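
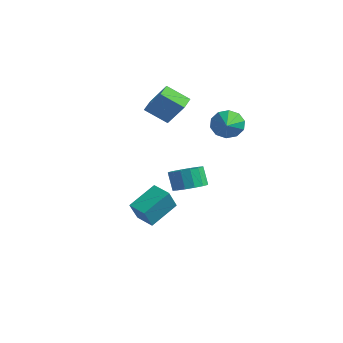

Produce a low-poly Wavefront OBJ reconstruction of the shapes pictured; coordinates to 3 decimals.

v -2.132 -0.4 -4.562
v -1.946 -1.233 -3.08
v -1.962 1.512 -3.508
v -1.776 0.679 -2.026
v -0.844 -0.419 -4.734
v -0.658 -1.252 -3.252
v -0.674 1.493 -3.68
v -0.488 0.66 -2.198
v 0.75 4.385 2.797
v 1.417 4.504 1.968
v 2.03 2.955 3.623
v 1.595 4.934 2.438
v 1.45 5.155 3.044
v 1.038 5.082 3.556
v 0.515 4.742 3.777
v 0.083 4.266 3.625
v -0.095 3.836 3.155
v 0.049 3.615 2.549
v 0.462 3.688 2.037
v 0.984 4.027 1.816
v 3.634 -1.71 0.848
v 4.583 -1.655 1.317
v 3.995 -1.455 2.482
v 3.046 -1.51 2.012
v 4.467 -1.139 1.17
v 3.879 -0.939 2.335
v 4.128 -0.776 0.937
v 3.54 -0.576 2.101
v 3.657 -0.664 0.679
v 3.068 -0.464 1.844
v 3.179 -0.831 0.467
v 2.591 -0.631 1.632
v 2.824 -1.235 0.357
v 2.236 -1.035 1.521
v 2.685 -1.765 0.378
v 2.097 -1.565 1.543
v 2.801 -2.281 0.525
v 2.213 -2.081 1.69
v 3.14 -2.644 0.759
v 2.552 -2.444 1.923
v 3.612 -2.756 1.016
v 3.023 -2.556 2.181
v 4.089 -2.589 1.228
v 3.501 -2.389 2.393
v 4.444 -2.185 1.339
v 3.856 -1.985 2.503
v -4.967 2.937 2.544
v -3.723 3.15 4.26
v -5.443 3.927 2.766
v -4.198 4.14 4.481
v -3.722 3.76 1.539
v -2.477 3.973 3.254
v -4.197 4.75 1.76
v -2.953 4.963 3.476
f 2 4 1
f 5 2 1
f 1 4 3
f 3 5 1
f 2 8 4
f 6 2 5
f 6 8 2
f 4 8 3
f 7 5 3
f 3 8 7
f 7 6 5
f 8 6 7
f 10 9 12
f 10 12 11
f 12 9 13
f 12 13 11
f 13 9 14
f 13 14 11
f 14 9 15
f 14 15 11
f 15 9 16
f 15 16 11
f 16 9 17
f 16 17 11
f 17 9 18
f 17 18 11
f 18 9 19
f 18 19 11
f 19 9 20
f 19 20 11
f 20 9 10
f 20 10 11
f 22 21 25
f 22 25 23
f 23 25 26
f 23 26 24
f 25 21 27
f 25 27 26
f 26 27 28
f 26 28 24
f 27 21 29
f 27 29 28
f 28 29 30
f 28 30 24
f 29 21 31
f 29 31 30
f 30 31 32
f 30 32 24
f 31 21 33
f 31 33 32
f 32 33 34
f 32 34 24
f 33 21 35
f 33 35 34
f 34 35 36
f 34 36 24
f 35 21 37
f 35 37 36
f 36 37 38
f 36 38 24
f 37 21 39
f 37 39 38
f 38 39 40
f 38 40 24
f 39 21 41
f 39 41 40
f 40 41 42
f 40 42 24
f 41 21 43
f 41 43 42
f 42 43 44
f 42 44 24
f 43 21 45
f 43 45 44
f 44 45 46
f 44 46 24
f 45 21 22
f 45 22 46
f 46 22 23
f 46 23 24
f 48 50 47
f 51 48 47
f 47 50 49
f 49 51 47
f 48 54 50
f 52 48 51
f 52 54 48
f 50 54 49
f 53 51 49
f 49 54 53
f 53 52 51
f 54 52 53



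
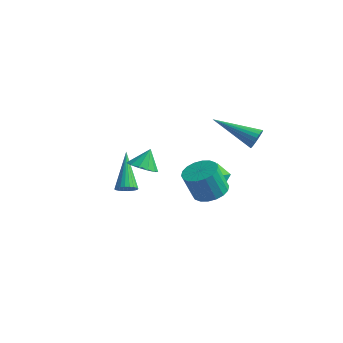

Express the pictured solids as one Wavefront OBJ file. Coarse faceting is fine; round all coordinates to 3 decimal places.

v 1.389 4.63 -2.072
v 1.796 4.303 -2.745
v 1.124 3.357 -1.615
v 1.531 3.03 -2.288
v 1.968 3.441 -1.684
v 2.132 4.228 -1.966
v 0.788 3.432 -2.394
v 0.952 4.219 -2.676
v 1.425 3.563 -2.944
v 2.155 3.569 -2.505
v 0.765 4.091 -1.855
v 1.495 4.097 -1.416
v -1.977 1.935 -3.331
v -1.493 2.079 -3.138
v -2.923 3.185 -1.889
v -1.524 2.226 -3.286
v -1.624 2.329 -3.441
v -1.777 2.372 -3.578
v -1.961 2.348 -3.679
v -2.147 2.262 -3.726
v -2.308 2.126 -3.713
v -2.417 1.96 -3.642
v -2.46 1.791 -3.524
v -2.43 1.644 -3.376
v -2.33 1.542 -3.222
v -2.176 1.499 -3.084
v -1.993 1.522 -2.984
v -1.806 1.609 -2.936
v -1.646 1.745 -2.949
v -1.536 1.91 -3.02
v 3.638 0.507 -0.331
v 4.406 0.667 -0.093
v 4.07 0.312 1.23
v 3.302 0.153 0.991
v 4.239 0.989 -0.049
v 3.903 0.634 1.273
v 3.953 1.215 -0.061
v 3.617 0.86 1.261
v 3.605 1.301 -0.127
v 3.268 0.946 1.195
v 3.263 1.23 -0.233
v 2.926 0.875 1.089
v 2.995 1.016 -0.359
v 2.659 0.661 0.964
v 2.855 0.701 -0.479
v 2.519 0.346 0.844
v 2.87 0.348 -0.57
v 2.534 -0.007 0.753
v 3.037 0.026 -0.613
v 2.701 -0.329 0.709
v 3.323 -0.2 -0.601
v 2.987 -0.555 0.721
v 3.672 -0.286 -0.535
v 3.335 -0.641 0.787
v 4.014 -0.215 -0.429
v 3.677 -0.57 0.893
v 4.281 -0.001 -0.304
v 3.945 -0.356 1.019
v 4.421 0.314 -0.184
v 4.085 -0.041 1.139
v 3.888 3.6 1.373
v 4.115 3.435 1.847
v 1.912 3.1 2.147
v 4.075 3.657 1.888
v 4.003 3.868 1.84
v 3.911 4.033 1.711
v 3.815 4.124 1.524
v 3.731 4.123 1.311
v 3.675 4.033 1.109
v 3.656 3.867 0.952
v 3.677 3.655 0.869
v 3.734 3.434 0.872
v 3.818 3.241 0.962
v 3.914 3.11 1.124
v 4.006 3.065 1.328
v 4.077 3.111 1.54
v 4.116 3.242 1.724
v 0.435 -0.044 0.191
v 1.078 0.235 -0.016
v 0.465 0.524 1.049
v 0.788 0.483 -0.17
v 0.387 0.564 -0.21
v 0.001 0.451 -0.123
v -0.247 0.182 0.064
v -0.278 -0.16 0.291
v -0.083 -0.465 0.487
v 0.277 -0.636 0.588
v 0.687 -0.619 0.563
v 1.018 -0.42 0.42
v 1.163 -0.102 0.204
f 1 12 6
f 1 6 2
f 1 2 8
f 1 8 11
f 1 11 12
f 2 6 10
f 6 12 5
f 12 11 3
f 11 8 7
f 8 2 9
f 4 10 5
f 4 5 3
f 4 3 7
f 4 7 9
f 4 9 10
f 5 10 6
f 3 5 12
f 7 3 11
f 9 7 8
f 10 9 2
f 14 13 16
f 14 16 15
f 16 13 17
f 16 17 15
f 17 13 18
f 17 18 15
f 18 13 19
f 18 19 15
f 19 13 20
f 19 20 15
f 20 13 21
f 20 21 15
f 21 13 22
f 21 22 15
f 22 13 23
f 22 23 15
f 23 13 24
f 23 24 15
f 24 13 25
f 24 25 15
f 25 13 26
f 25 26 15
f 26 13 27
f 26 27 15
f 27 13 28
f 27 28 15
f 28 13 29
f 28 29 15
f 29 13 30
f 29 30 15
f 30 13 14
f 30 14 15
f 32 31 35
f 32 35 33
f 33 35 36
f 33 36 34
f 35 31 37
f 35 37 36
f 36 37 38
f 36 38 34
f 37 31 39
f 37 39 38
f 38 39 40
f 38 40 34
f 39 31 41
f 39 41 40
f 40 41 42
f 40 42 34
f 41 31 43
f 41 43 42
f 42 43 44
f 42 44 34
f 43 31 45
f 43 45 44
f 44 45 46
f 44 46 34
f 45 31 47
f 45 47 46
f 46 47 48
f 46 48 34
f 47 31 49
f 47 49 48
f 48 49 50
f 48 50 34
f 49 31 51
f 49 51 50
f 50 51 52
f 50 52 34
f 51 31 53
f 51 53 52
f 52 53 54
f 52 54 34
f 53 31 55
f 53 55 54
f 54 55 56
f 54 56 34
f 55 31 57
f 55 57 56
f 56 57 58
f 56 58 34
f 57 31 59
f 57 59 58
f 58 59 60
f 58 60 34
f 59 31 32
f 59 32 60
f 60 32 33
f 60 33 34
f 62 61 64
f 62 64 63
f 64 61 65
f 64 65 63
f 65 61 66
f 65 66 63
f 66 61 67
f 66 67 63
f 67 61 68
f 67 68 63
f 68 61 69
f 68 69 63
f 69 61 70
f 69 70 63
f 70 61 71
f 70 71 63
f 71 61 72
f 71 72 63
f 72 61 73
f 72 73 63
f 73 61 74
f 73 74 63
f 74 61 75
f 74 75 63
f 75 61 76
f 75 76 63
f 76 61 77
f 76 77 63
f 77 61 62
f 77 62 63
f 79 78 81
f 79 81 80
f 81 78 82
f 81 82 80
f 82 78 83
f 82 83 80
f 83 78 84
f 83 84 80
f 84 78 85
f 84 85 80
f 85 78 86
f 85 86 80
f 86 78 87
f 86 87 80
f 87 78 88
f 87 88 80
f 88 78 89
f 88 89 80
f 89 78 90
f 89 90 80
f 90 78 79
f 90 79 80



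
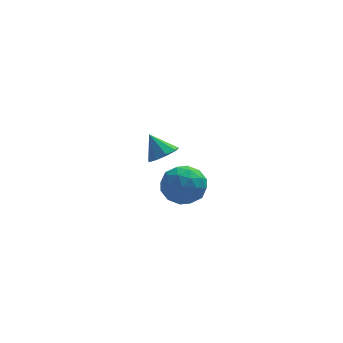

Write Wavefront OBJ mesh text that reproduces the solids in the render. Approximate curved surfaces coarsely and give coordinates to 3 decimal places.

v -3.646 1.671 1.04
v -3.075 2.216 1.058
v -4.214 2.229 2.08
v -3.483 2.385 0.745
v -3.966 2.22 0.57
v -4.3 1.797 0.615
v -4.328 1.315 0.859
v -4.037 1 1.187
v -3.563 0.998 1.446
v -3.128 1.311 1.516
v -2.935 1.792 1.362
v -3.652 -3.203 2.011
v -2.927 -2.928 2.722
v -3.933 -4.652 2.858
v -3.208 -4.377 3.569
v -4.117 -3.851 3.514
v -3.943 -2.956 2.99
v -2.917 -4.624 2.59
v -2.743 -3.729 2.066
v -2.473 -3.806 3.079
v -3.215 -3.328 3.65
v -3.645 -4.252 1.93
v -4.387 -3.774 2.501
v -3.265 -2.939 2.292
v -3.595 -4.641 3.288
v -4.129 -4.332 3.256
v -3.703 -4.17 3.673
v -3.862 -2.955 2.45
v -3.436 -2.793 2.868
v -4.136 -3.335 3.333
v -3.424 -4.787 2.712
v -2.998 -4.625 3.13
v -3.157 -3.41 1.907
v -2.731 -3.248 2.324
v -2.724 -4.245 2.247
v -2.572 -3.293 2.92
v -2.737 -4.144 3.418
v -2.566 -4.29 2.842
v -2.464 -3.764 2.534
v -3.008 -3.012 3.256
v -3.173 -3.863 3.754
v -3.707 -3.554 3.721
v -3.605 -3.028 3.414
v -2.741 -3.528 3.466
v -3.687 -3.717 1.826
v -3.852 -4.568 2.324
v -3.255 -4.552 2.166
v -3.153 -4.026 1.859
v -4.123 -3.436 2.162
v -4.288 -4.287 2.66
v -4.396 -3.816 3.046
v -4.294 -3.29 2.738
v -4.119 -4.052 2.114
f 2 1 4
f 2 4 3
f 4 1 5
f 4 5 3
f 5 1 6
f 5 6 3
f 6 1 7
f 6 7 3
f 7 1 8
f 7 8 3
f 8 1 9
f 8 9 3
f 9 1 10
f 9 10 3
f 10 1 11
f 10 11 3
f 11 1 2
f 11 2 3
f 12 49 28
f 49 23 52
f 28 52 17
f 49 52 28
f 12 28 24
f 28 17 29
f 24 29 13
f 28 29 24
f 12 24 33
f 24 13 34
f 33 34 19
f 24 34 33
f 12 33 45
f 33 19 48
f 45 48 22
f 33 48 45
f 12 45 49
f 45 22 53
f 49 53 23
f 45 53 49
f 13 29 40
f 29 17 43
f 40 43 21
f 29 43 40
f 17 52 30
f 52 23 51
f 30 51 16
f 52 51 30
f 23 53 50
f 53 22 46
f 50 46 14
f 53 46 50
f 22 48 47
f 48 19 35
f 47 35 18
f 48 35 47
f 19 34 39
f 34 13 36
f 39 36 20
f 34 36 39
f 15 41 27
f 41 21 42
f 27 42 16
f 41 42 27
f 15 27 25
f 27 16 26
f 25 26 14
f 27 26 25
f 15 25 32
f 25 14 31
f 32 31 18
f 25 31 32
f 15 32 37
f 32 18 38
f 37 38 20
f 32 38 37
f 15 37 41
f 37 20 44
f 41 44 21
f 37 44 41
f 16 42 30
f 42 21 43
f 30 43 17
f 42 43 30
f 14 26 50
f 26 16 51
f 50 51 23
f 26 51 50
f 18 31 47
f 31 14 46
f 47 46 22
f 31 46 47
f 20 38 39
f 38 18 35
f 39 35 19
f 38 35 39
f 21 44 40
f 44 20 36
f 40 36 13
f 44 36 40



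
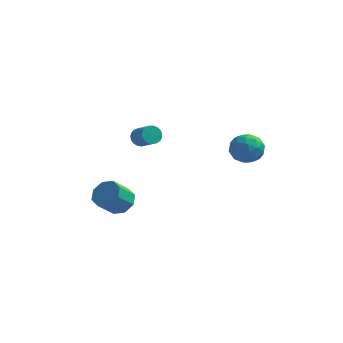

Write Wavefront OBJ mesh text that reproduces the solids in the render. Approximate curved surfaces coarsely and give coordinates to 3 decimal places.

v 3.31 0.773 1.383
v 3.781 0.649 2.219
v 3.559 -0.729 1.021
v 4.03 -0.853 1.857
v 3.074 -0.7 1.858
v 2.921 0.229 2.081
v 4.419 -0.309 1.159
v 4.266 0.62 1.382
v 4.466 -0.019 2.081
v 3.635 -0.261 2.512
v 3.705 0.181 0.728
v 2.874 -0.061 1.159
v 3.524 0.843 1.833
v 3.816 -0.923 1.407
v 3.255 -0.833 1.407
v 3.531 -0.906 1.899
v 3.018 0.596 1.752
v 3.295 0.523 2.243
v 2.879 -0.27 2.031
v 4.045 -0.603 0.997
v 4.322 -0.676 1.488
v 3.809 0.826 1.341
v 4.085 0.753 1.833
v 4.461 0.19 1.209
v 4.203 0.377 2.243
v 4.349 -0.506 2.03
v 4.578 -0.186 1.62
v 4.488 0.36 1.751
v 3.715 0.235 2.497
v 3.861 -0.648 2.284
v 3.299 -0.558 2.284
v 3.209 -0.012 2.416
v 4.117 -0.158 2.415
v 3.479 0.568 0.956
v 3.625 -0.315 0.743
v 4.131 -0.068 0.824
v 4.041 0.478 0.956
v 2.991 0.426 1.21
v 3.137 -0.457 0.997
v 2.852 -0.44 1.489
v 2.762 0.106 1.62
v 3.223 0.078 0.825
v -2.489 -1.527 -2.503
v -1.692 -1.889 -2.412
v -2.194 -2.754 -1.447
v -2.991 -2.393 -1.537
v -1.788 -1.369 -1.996
v -2.29 -2.234 -1.03
v -2.294 -0.941 -1.876
v -2.796 -1.806 -0.911
v -2.915 -0.857 -2.123
v -3.417 -1.722 -1.158
v -3.286 -1.166 -2.593
v -3.788 -2.031 -1.628
v -3.19 -1.686 -3.01
v -3.692 -2.551 -2.044
v -2.684 -2.114 -3.129
v -3.186 -2.979 -2.164
v -2.063 -2.198 -2.882
v -2.565 -3.063 -1.917
v -1.065 -2.503 2.896
v -0.68 -2.404 2.488
v 0.111 -2.977 3.096
v -0.275 -3.077 3.504
v -0.652 -2.216 2.629
v 0.139 -2.789 3.237
v -0.695 -2.077 2.817
v 0.095 -2.65 3.424
v -0.803 -2.012 3.018
v -0.012 -2.586 3.625
v -0.955 -2.032 3.198
v -0.165 -2.606 3.805
v -1.127 -2.134 3.326
v -0.337 -2.707 3.933
v -1.288 -2.299 3.38
v -0.498 -2.872 3.987
v -1.411 -2.5 3.35
v -0.62 -3.073 3.957
v -1.474 -2.701 3.241
v -0.683 -3.274 3.849
v -1.466 -2.868 3.074
v -0.675 -3.441 3.681
v -1.389 -2.972 2.875
v -0.598 -3.545 3.482
v -1.256 -2.995 2.68
v -0.465 -3.568 3.287
v -1.09 -2.933 2.523
v -0.299 -3.506 3.13
v -0.92 -2.797 2.43
v -0.129 -3.37 3.037
v -0.775 -2.61 2.418
v 0.016 -3.183 3.025
f 1 38 17
f 38 12 41
f 17 41 6
f 38 41 17
f 1 17 13
f 17 6 18
f 13 18 2
f 17 18 13
f 1 13 22
f 13 2 23
f 22 23 8
f 13 23 22
f 1 22 34
f 22 8 37
f 34 37 11
f 22 37 34
f 1 34 38
f 34 11 42
f 38 42 12
f 34 42 38
f 2 18 29
f 18 6 32
f 29 32 10
f 18 32 29
f 6 41 19
f 41 12 40
f 19 40 5
f 41 40 19
f 12 42 39
f 42 11 35
f 39 35 3
f 42 35 39
f 11 37 36
f 37 8 24
f 36 24 7
f 37 24 36
f 8 23 28
f 23 2 25
f 28 25 9
f 23 25 28
f 4 30 16
f 30 10 31
f 16 31 5
f 30 31 16
f 4 16 14
f 16 5 15
f 14 15 3
f 16 15 14
f 4 14 21
f 14 3 20
f 21 20 7
f 14 20 21
f 4 21 26
f 21 7 27
f 26 27 9
f 21 27 26
f 4 26 30
f 26 9 33
f 30 33 10
f 26 33 30
f 5 31 19
f 31 10 32
f 19 32 6
f 31 32 19
f 3 15 39
f 15 5 40
f 39 40 12
f 15 40 39
f 7 20 36
f 20 3 35
f 36 35 11
f 20 35 36
f 9 27 28
f 27 7 24
f 28 24 8
f 27 24 28
f 10 33 29
f 33 9 25
f 29 25 2
f 33 25 29
f 44 43 47
f 44 47 45
f 45 47 48
f 45 48 46
f 47 43 49
f 47 49 48
f 48 49 50
f 48 50 46
f 49 43 51
f 49 51 50
f 50 51 52
f 50 52 46
f 51 43 53
f 51 53 52
f 52 53 54
f 52 54 46
f 53 43 55
f 53 55 54
f 54 55 56
f 54 56 46
f 55 43 57
f 55 57 56
f 56 57 58
f 56 58 46
f 57 43 59
f 57 59 58
f 58 59 60
f 58 60 46
f 59 43 44
f 59 44 60
f 60 44 45
f 60 45 46
f 62 61 65
f 62 65 63
f 63 65 66
f 63 66 64
f 65 61 67
f 65 67 66
f 66 67 68
f 66 68 64
f 67 61 69
f 67 69 68
f 68 69 70
f 68 70 64
f 69 61 71
f 69 71 70
f 70 71 72
f 70 72 64
f 71 61 73
f 71 73 72
f 72 73 74
f 72 74 64
f 73 61 75
f 73 75 74
f 74 75 76
f 74 76 64
f 75 61 77
f 75 77 76
f 76 77 78
f 76 78 64
f 77 61 79
f 77 79 78
f 78 79 80
f 78 80 64
f 79 61 81
f 79 81 80
f 80 81 82
f 80 82 64
f 81 61 83
f 81 83 82
f 82 83 84
f 82 84 64
f 83 61 85
f 83 85 84
f 84 85 86
f 84 86 64
f 85 61 87
f 85 87 86
f 86 87 88
f 86 88 64
f 87 61 89
f 87 89 88
f 88 89 90
f 88 90 64
f 89 61 91
f 89 91 90
f 90 91 92
f 90 92 64
f 91 61 62
f 91 62 92
f 92 62 63
f 92 63 64



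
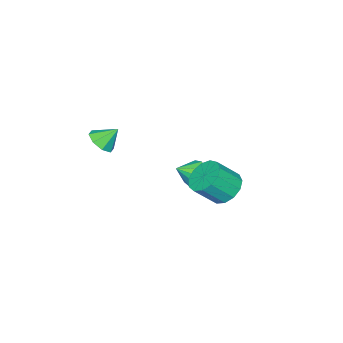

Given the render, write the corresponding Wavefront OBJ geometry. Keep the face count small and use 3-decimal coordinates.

v -0.176 2.849 -0.447
v 0.319 2.377 -1.12
v 1.151 1.718 -0.046
v 0.656 2.191 0.627
v 0.581 2.843 -1.037
v 1.413 2.184 0.037
v 0.603 3.311 -0.767
v 1.435 2.652 0.307
v 0.377 3.632 -0.395
v 1.209 2.974 0.679
v -0.024 3.705 -0.04
v 0.808 3.047 1.034
v -0.474 3.506 0.186
v 0.358 2.848 1.26
v -0.829 3.099 0.211
v 0.003 2.44 1.286
v -0.976 2.612 0.027
v -0.144 1.954 1.102
v -0.87 2.201 -0.307
v -0.038 1.542 0.767
v -0.543 1.995 -0.686
v 0.289 1.337 0.388
v -0.1 2.061 -0.989
v 0.732 1.402 0.085
v 1.011 -3.378 0.825
v 1.397 -3.799 1.371
v 0.509 -2.762 1.655
v 1.706 -3.31 1.195
v 1.608 -2.861 0.802
v 1.161 -2.715 0.423
v 0.626 -2.957 0.279
v 0.317 -3.446 0.454
v 0.415 -3.895 0.847
v 0.862 -4.042 1.227
v -2.081 -0.292 -1.941
v -1.564 -0.191 -2.53
v -1.279 -0.768 -1.319
v -1.56 0.24 -2.204
v -1.8 0.423 -1.756
v -2.171 0.27 -1.394
v -2.5 -0.145 -1.288
v -2.633 -0.629 -1.487
v -2.507 -0.956 -1.899
v -2.182 -0.972 -2.33
v -1.809 -0.67 -2.579
f 2 1 5
f 2 5 3
f 3 5 6
f 3 6 4
f 5 1 7
f 5 7 6
f 6 7 8
f 6 8 4
f 7 1 9
f 7 9 8
f 8 9 10
f 8 10 4
f 9 1 11
f 9 11 10
f 10 11 12
f 10 12 4
f 11 1 13
f 11 13 12
f 12 13 14
f 12 14 4
f 13 1 15
f 13 15 14
f 14 15 16
f 14 16 4
f 15 1 17
f 15 17 16
f 16 17 18
f 16 18 4
f 17 1 19
f 17 19 18
f 18 19 20
f 18 20 4
f 19 1 21
f 19 21 20
f 20 21 22
f 20 22 4
f 21 1 23
f 21 23 22
f 22 23 24
f 22 24 4
f 23 1 2
f 23 2 24
f 24 2 3
f 24 3 4
f 26 25 28
f 26 28 27
f 28 25 29
f 28 29 27
f 29 25 30
f 29 30 27
f 30 25 31
f 30 31 27
f 31 25 32
f 31 32 27
f 32 25 33
f 32 33 27
f 33 25 34
f 33 34 27
f 34 25 26
f 34 26 27
f 36 35 38
f 36 38 37
f 38 35 39
f 38 39 37
f 39 35 40
f 39 40 37
f 40 35 41
f 40 41 37
f 41 35 42
f 41 42 37
f 42 35 43
f 42 43 37
f 43 35 44
f 43 44 37
f 44 35 45
f 44 45 37
f 45 35 36
f 45 36 37



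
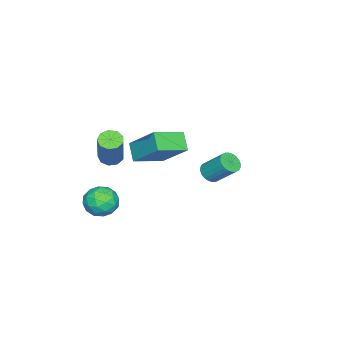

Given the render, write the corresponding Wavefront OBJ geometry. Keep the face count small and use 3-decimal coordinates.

v 2.317 2.257 1.24
v 2.834 2.374 1.059
v 2.96 3.36 2.059
v 2.443 3.243 2.24
v 2.714 2.512 0.939
v 2.84 3.498 1.938
v 2.534 2.61 0.864
v 2.66 3.597 1.864
v 2.321 2.655 0.847
v 2.447 3.642 1.846
v 2.107 2.639 0.889
v 2.233 3.626 1.889
v 1.925 2.565 0.985
v 2.052 3.552 1.985
v 1.803 2.445 1.12
v 1.929 3.431 2.12
v 1.759 2.295 1.273
v 1.885 3.281 2.273
v 1.8 2.14 1.421
v 1.926 3.126 2.421
v 1.92 2.002 1.542
v 2.046 2.988 2.541
v 2.1 1.903 1.616
v 2.226 2.89 2.616
v 2.313 1.858 1.634
v 2.439 2.845 2.633
v 2.527 1.874 1.591
v 2.653 2.861 2.591
v 2.708 1.948 1.495
v 2.835 2.935 2.495
v 2.831 2.069 1.36
v 2.957 3.055 2.36
v 2.875 2.219 1.207
v 3.001 3.205 2.207
v 0.712 -3.329 -0.208
v 1.222 -3.205 -0.499
v 2.118 -2.767 1.258
v 1.608 -2.891 1.548
v 0.993 -2.866 -0.467
v 1.888 -2.428 1.29
v 0.632 -2.744 -0.314
v 1.528 -2.306 1.443
v 0.309 -2.895 -0.111
v 1.204 -2.457 1.646
v 0.175 -3.25 0.046
v 1.07 -2.812 1.803
v 0.292 -3.642 0.084
v 1.187 -3.203 1.841
v 0.606 -3.887 -0.015
v 1.501 -3.449 1.742
v 0.969 -3.871 -0.204
v 1.865 -3.433 1.553
v 1.213 -3.602 -0.396
v 2.108 -3.164 1.361
v 1.967 -2.338 -2.119
v 2.623 -2.309 -1.514
v 2.437 -3.631 -2.566
v 3.093 -3.602 -1.961
v 2.244 -3.693 -1.696
v 1.954 -2.894 -1.42
v 3.106 -3.046 -2.66
v 2.816 -2.247 -2.384
v 3.327 -2.747 -1.848
v 2.795 -3.146 -1.252
v 2.265 -2.794 -2.828
v 1.733 -3.193 -2.232
v 2.254 -2.21 -1.777
v 2.806 -3.73 -2.303
v 2.307 -3.783 -2.147
v 2.693 -3.766 -1.791
v 1.86 -2.554 -1.722
v 2.246 -2.537 -1.366
v 2.023 -3.35 -1.473
v 2.814 -3.403 -2.714
v 3.2 -3.386 -2.358
v 2.367 -2.174 -2.289
v 2.753 -2.157 -1.933
v 3.037 -2.59 -2.607
v 3.054 -2.45 -1.618
v 3.33 -3.21 -1.88
v 3.337 -2.884 -2.292
v 3.167 -2.414 -2.129
v 2.74 -2.685 -1.267
v 3.016 -3.445 -1.53
v 2.518 -3.499 -1.374
v 2.347 -3.029 -1.212
v 3.154 -2.943 -1.464
v 2.044 -2.495 -2.55
v 2.32 -3.255 -2.813
v 2.713 -2.911 -2.868
v 2.542 -2.441 -2.706
v 1.73 -2.73 -2.2
v 2.006 -3.49 -2.462
v 1.893 -3.526 -1.951
v 1.723 -3.056 -1.788
v 1.906 -2.997 -2.616
v -0.786 -3.117 -0.192
v -0.346 -1.661 1.212
v -2.086 -2.212 -0.723
v -1.646 -0.756 0.681
v -0.154 -2.624 -0.901
v 0.286 -1.168 0.503
v -1.454 -1.719 -1.432
v -1.014 -0.263 -0.028
f 2 1 5
f 2 5 3
f 3 5 6
f 3 6 4
f 5 1 7
f 5 7 6
f 6 7 8
f 6 8 4
f 7 1 9
f 7 9 8
f 8 9 10
f 8 10 4
f 9 1 11
f 9 11 10
f 10 11 12
f 10 12 4
f 11 1 13
f 11 13 12
f 12 13 14
f 12 14 4
f 13 1 15
f 13 15 14
f 14 15 16
f 14 16 4
f 15 1 17
f 15 17 16
f 16 17 18
f 16 18 4
f 17 1 19
f 17 19 18
f 18 19 20
f 18 20 4
f 19 1 21
f 19 21 20
f 20 21 22
f 20 22 4
f 21 1 23
f 21 23 22
f 22 23 24
f 22 24 4
f 23 1 25
f 23 25 24
f 24 25 26
f 24 26 4
f 25 1 27
f 25 27 26
f 26 27 28
f 26 28 4
f 27 1 29
f 27 29 28
f 28 29 30
f 28 30 4
f 29 1 31
f 29 31 30
f 30 31 32
f 30 32 4
f 31 1 33
f 31 33 32
f 32 33 34
f 32 34 4
f 33 1 2
f 33 2 34
f 34 2 3
f 34 3 4
f 36 35 39
f 36 39 37
f 37 39 40
f 37 40 38
f 39 35 41
f 39 41 40
f 40 41 42
f 40 42 38
f 41 35 43
f 41 43 42
f 42 43 44
f 42 44 38
f 43 35 45
f 43 45 44
f 44 45 46
f 44 46 38
f 45 35 47
f 45 47 46
f 46 47 48
f 46 48 38
f 47 35 49
f 47 49 48
f 48 49 50
f 48 50 38
f 49 35 51
f 49 51 50
f 50 51 52
f 50 52 38
f 51 35 53
f 51 53 52
f 52 53 54
f 52 54 38
f 53 35 36
f 53 36 54
f 54 36 37
f 54 37 38
f 55 92 71
f 92 66 95
f 71 95 60
f 92 95 71
f 55 71 67
f 71 60 72
f 67 72 56
f 71 72 67
f 55 67 76
f 67 56 77
f 76 77 62
f 67 77 76
f 55 76 88
f 76 62 91
f 88 91 65
f 76 91 88
f 55 88 92
f 88 65 96
f 92 96 66
f 88 96 92
f 56 72 83
f 72 60 86
f 83 86 64
f 72 86 83
f 60 95 73
f 95 66 94
f 73 94 59
f 95 94 73
f 66 96 93
f 96 65 89
f 93 89 57
f 96 89 93
f 65 91 90
f 91 62 78
f 90 78 61
f 91 78 90
f 62 77 82
f 77 56 79
f 82 79 63
f 77 79 82
f 58 84 70
f 84 64 85
f 70 85 59
f 84 85 70
f 58 70 68
f 70 59 69
f 68 69 57
f 70 69 68
f 58 68 75
f 68 57 74
f 75 74 61
f 68 74 75
f 58 75 80
f 75 61 81
f 80 81 63
f 75 81 80
f 58 80 84
f 80 63 87
f 84 87 64
f 80 87 84
f 59 85 73
f 85 64 86
f 73 86 60
f 85 86 73
f 57 69 93
f 69 59 94
f 93 94 66
f 69 94 93
f 61 74 90
f 74 57 89
f 90 89 65
f 74 89 90
f 63 81 82
f 81 61 78
f 82 78 62
f 81 78 82
f 64 87 83
f 87 63 79
f 83 79 56
f 87 79 83
f 98 100 97
f 101 98 97
f 97 100 99
f 99 101 97
f 98 104 100
f 102 98 101
f 102 104 98
f 100 104 99
f 103 101 99
f 99 104 103
f 103 102 101
f 104 102 103



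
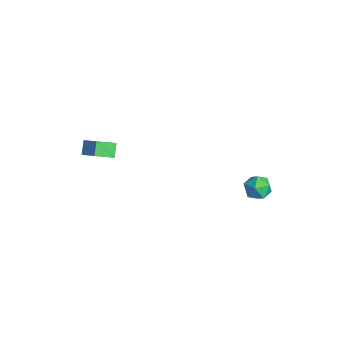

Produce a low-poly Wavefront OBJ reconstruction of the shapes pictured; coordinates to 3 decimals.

v 2.599 4.141 -1.659
v 3.331 3.968 -1.506
v 2.489 3.092 -2.314
v 3.221 2.919 -2.161
v 2.697 2.905 -1.599
v 2.766 3.553 -1.195
v 3.054 3.507 -2.625
v 3.123 4.155 -2.221
v 3.613 3.576 -2.103
v 3.392 3.204 -1.469
v 2.428 3.856 -2.351
v 2.207 3.484 -1.717
v -1.453 -3.743 -1.031
v -1.945 -3.483 -0.429
v -1.459 -2.762 -1.46
v -1.951 -2.503 -0.857
v -0.389 -3.417 -0.303
v -0.881 -3.158 0.3
v -0.395 -2.437 -0.731
v -0.887 -2.177 -0.129
f 1 12 6
f 1 6 2
f 1 2 8
f 1 8 11
f 1 11 12
f 2 6 10
f 6 12 5
f 12 11 3
f 11 8 7
f 8 2 9
f 4 10 5
f 4 5 3
f 4 3 7
f 4 7 9
f 4 9 10
f 5 10 6
f 3 5 12
f 7 3 11
f 9 7 8
f 10 9 2
f 14 16 13
f 17 14 13
f 13 16 15
f 15 17 13
f 14 20 16
f 18 14 17
f 18 20 14
f 16 20 15
f 19 17 15
f 15 20 19
f 19 18 17
f 20 18 19



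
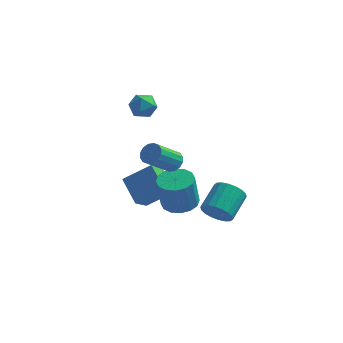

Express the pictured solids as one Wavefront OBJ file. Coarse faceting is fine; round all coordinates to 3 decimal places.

v 0.901 -3.369 -1.1
v 1.635 -4.059 -1.167
v 1.474 -4.42 0.794
v 0.739 -3.731 0.86
v 1.881 -3.61 -1.064
v 1.72 -3.971 0.897
v 1.864 -3.095 -0.97
v 1.703 -3.457 0.99
v 1.589 -2.655 -0.912
v 1.428 -3.016 1.049
v 1.129 -2.405 -0.904
v 0.968 -2.767 1.057
v 0.609 -2.415 -0.948
v 0.447 -2.776 1.012
v 0.166 -2.68 -1.034
v 0.005 -3.041 0.927
v -0.08 -3.129 -1.137
v -0.241 -3.49 0.824
v -0.063 -3.643 -1.23
v -0.224 -4.005 0.73
v 0.212 -4.084 -1.289
v 0.051 -4.445 0.672
v 0.672 -4.333 -1.297
v 0.511 -4.695 0.664
v 1.193 -4.324 -1.252
v 1.031 -4.685 0.708
v 2.163 -0.509 -3.754
v 2.892 -0.362 -4.361
v 3.266 1.215 -3.533
v 2.537 1.069 -2.926
v 2.563 -0.179 -4.562
v 2.936 1.398 -3.734
v 2.154 -0.061 -4.603
v 2.528 1.516 -3.775
v 1.748 -0.031 -4.476
v 2.121 1.546 -3.648
v 1.423 -0.096 -4.205
v 1.796 1.481 -3.378
v 1.245 -0.243 -3.846
v 1.619 1.334 -3.018
v 1.249 -0.442 -3.468
v 1.623 1.135 -2.64
v 1.434 -0.655 -3.147
v 1.808 0.922 -2.319
v 1.764 -0.838 -2.946
v 2.137 0.739 -2.118
v 2.172 -0.956 -2.905
v 2.546 0.621 -2.077
v 2.579 -0.986 -3.032
v 2.952 0.591 -2.204
v 2.904 -0.921 -3.302
v 3.277 0.656 -2.475
v 3.081 -0.774 -3.662
v 3.455 0.803 -2.834
v 3.077 -0.575 -4.04
v 3.451 1.002 -3.212
v -2.07 0.612 -4.697
v -2.4 -0.392 -3.873
v -3.143 1.779 -3.705
v -3.473 0.775 -2.881
v -0.547 1.045 -3.559
v -0.877 0.041 -2.735
v -1.62 2.212 -2.567
v -1.95 1.208 -1.743
v -3.085 4.223 1.473
v -2.622 3.846 2.152
v -3.398 2.894 0.948
v -2.935 2.517 1.627
v -3.715 2.942 1.793
v -3.522 3.764 2.117
v -2.498 2.976 0.983
v -2.305 3.798 1.307
v -2.259 3.075 1.849
v -3.012 3.054 2.35
v -3.008 3.686 0.75
v -3.761 3.665 1.251
v 0.39 -3.012 1.718
v 0.723 -2.71 2.228
v -0.097 -3.905 3.472
v -0.43 -4.208 2.962
v 0.42 -2.533 2.199
v -0.4 -3.728 3.443
v 0.109 -2.484 2.041
v -0.711 -3.679 3.285
v -0.126 -2.577 1.796
v -0.946 -3.772 3.04
v -0.224 -2.787 1.531
v -1.043 -3.982 2.775
v -0.156 -3.057 1.315
v -0.976 -4.252 2.56
v 0.057 -3.315 1.208
v -0.763 -4.51 2.452
v 0.36 -3.492 1.237
v -0.46 -4.687 2.481
v 0.671 -3.541 1.395
v -0.149 -4.736 2.639
v 0.906 -3.448 1.64
v 0.086 -4.643 2.884
v 1.003 -3.238 1.905
v 0.184 -4.433 3.149
v 0.936 -2.968 2.12
v 0.116 -4.163 3.365
f 2 1 5
f 2 5 3
f 3 5 6
f 3 6 4
f 5 1 7
f 5 7 6
f 6 7 8
f 6 8 4
f 7 1 9
f 7 9 8
f 8 9 10
f 8 10 4
f 9 1 11
f 9 11 10
f 10 11 12
f 10 12 4
f 11 1 13
f 11 13 12
f 12 13 14
f 12 14 4
f 13 1 15
f 13 15 14
f 14 15 16
f 14 16 4
f 15 1 17
f 15 17 16
f 16 17 18
f 16 18 4
f 17 1 19
f 17 19 18
f 18 19 20
f 18 20 4
f 19 1 21
f 19 21 20
f 20 21 22
f 20 22 4
f 21 1 23
f 21 23 22
f 22 23 24
f 22 24 4
f 23 1 25
f 23 25 24
f 24 25 26
f 24 26 4
f 25 1 2
f 25 2 26
f 26 2 3
f 26 3 4
f 28 27 31
f 28 31 29
f 29 31 32
f 29 32 30
f 31 27 33
f 31 33 32
f 32 33 34
f 32 34 30
f 33 27 35
f 33 35 34
f 34 35 36
f 34 36 30
f 35 27 37
f 35 37 36
f 36 37 38
f 36 38 30
f 37 27 39
f 37 39 38
f 38 39 40
f 38 40 30
f 39 27 41
f 39 41 40
f 40 41 42
f 40 42 30
f 41 27 43
f 41 43 42
f 42 43 44
f 42 44 30
f 43 27 45
f 43 45 44
f 44 45 46
f 44 46 30
f 45 27 47
f 45 47 46
f 46 47 48
f 46 48 30
f 47 27 49
f 47 49 48
f 48 49 50
f 48 50 30
f 49 27 51
f 49 51 50
f 50 51 52
f 50 52 30
f 51 27 53
f 51 53 52
f 52 53 54
f 52 54 30
f 53 27 55
f 53 55 54
f 54 55 56
f 54 56 30
f 55 27 28
f 55 28 56
f 56 28 29
f 56 29 30
f 58 60 57
f 61 58 57
f 57 60 59
f 59 61 57
f 58 64 60
f 62 58 61
f 62 64 58
f 60 64 59
f 63 61 59
f 59 64 63
f 63 62 61
f 64 62 63
f 65 76 70
f 65 70 66
f 65 66 72
f 65 72 75
f 65 75 76
f 66 70 74
f 70 76 69
f 76 75 67
f 75 72 71
f 72 66 73
f 68 74 69
f 68 69 67
f 68 67 71
f 68 71 73
f 68 73 74
f 69 74 70
f 67 69 76
f 71 67 75
f 73 71 72
f 74 73 66
f 78 77 81
f 78 81 79
f 79 81 82
f 79 82 80
f 81 77 83
f 81 83 82
f 82 83 84
f 82 84 80
f 83 77 85
f 83 85 84
f 84 85 86
f 84 86 80
f 85 77 87
f 85 87 86
f 86 87 88
f 86 88 80
f 87 77 89
f 87 89 88
f 88 89 90
f 88 90 80
f 89 77 91
f 89 91 90
f 90 91 92
f 90 92 80
f 91 77 93
f 91 93 92
f 92 93 94
f 92 94 80
f 93 77 95
f 93 95 94
f 94 95 96
f 94 96 80
f 95 77 97
f 95 97 96
f 96 97 98
f 96 98 80
f 97 77 99
f 97 99 98
f 98 99 100
f 98 100 80
f 99 77 101
f 99 101 100
f 100 101 102
f 100 102 80
f 101 77 78
f 101 78 102
f 102 78 79
f 102 79 80



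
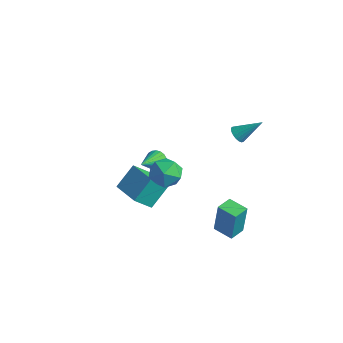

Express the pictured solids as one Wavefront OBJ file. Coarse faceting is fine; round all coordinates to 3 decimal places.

v 2.538 -0.523 -2.337
v 2.73 -0.452 -0.479
v 2.416 0.408 -2.361
v 2.608 0.48 -0.502
v 3.652 -0.38 -2.458
v 3.844 -0.308 -0.599
v 3.53 0.552 -2.481
v 3.722 0.623 -0.623
v 1.5 -2.726 2.914
v 2.403 -2.988 2.737
v 1.517 -3.552 4.223
v 2.42 -3.814 4.046
v 2.221 -2.906 4.272
v 2.21 -2.395 3.463
v 1.71 -4.145 3.497
v 1.699 -3.634 2.688
v 2.533 -3.865 3.097
v 2.849 -3.099 3.576
v 1.071 -3.441 3.384
v 1.387 -2.675 3.863
v -3.565 1.149 -1.851
v -3.023 1.097 -2.206
v -3.235 -0.229 -1.149
v -2.934 1.229 -1.988
v -2.955 1.348 -1.746
v -3.081 1.432 -1.522
v -3.29 1.467 -1.355
v -3.547 1.447 -1.273
v -3.807 1.375 -1.292
v -4.025 1.264 -1.407
v -4.164 1.134 -1.599
v -4.198 1.005 -1.834
v -4.124 0.902 -2.072
v -3.952 0.841 -2.272
v -3.714 0.834 -2.399
v -3.45 0.88 -2.431
v -3.205 0.974 -2.363
v 0.822 2.746 2.159
v 1.068 2.979 1.738
v 1.698 3.634 3.161
v 0.879 3.123 1.776
v 0.679 3.192 1.889
v 0.507 3.172 2.056
v 0.398 3.069 2.243
v 0.373 2.901 2.414
v 0.436 2.703 2.534
v 0.577 2.513 2.579
v 0.765 2.37 2.541
v 0.966 2.301 2.428
v 1.138 2.32 2.261
v 1.247 2.423 2.074
v 1.272 2.591 1.903
v 1.209 2.789 1.784
v 0.004 -3.612 0.763
v -0.319 -4.437 1.616
v 0.054 -2.551 1.808
v -0.27 -3.376 2.661
v 1.73 -3.984 1.059
v 1.406 -4.809 1.912
v 1.779 -2.923 2.104
v 1.456 -3.748 2.957
f 2 4 1
f 5 2 1
f 1 4 3
f 3 5 1
f 2 8 4
f 6 2 5
f 6 8 2
f 4 8 3
f 7 5 3
f 3 8 7
f 7 6 5
f 8 6 7
f 9 20 14
f 9 14 10
f 9 10 16
f 9 16 19
f 9 19 20
f 10 14 18
f 14 20 13
f 20 19 11
f 19 16 15
f 16 10 17
f 12 18 13
f 12 13 11
f 12 11 15
f 12 15 17
f 12 17 18
f 13 18 14
f 11 13 20
f 15 11 19
f 17 15 16
f 18 17 10
f 22 21 24
f 22 24 23
f 24 21 25
f 24 25 23
f 25 21 26
f 25 26 23
f 26 21 27
f 26 27 23
f 27 21 28
f 27 28 23
f 28 21 29
f 28 29 23
f 29 21 30
f 29 30 23
f 30 21 31
f 30 31 23
f 31 21 32
f 31 32 23
f 32 21 33
f 32 33 23
f 33 21 34
f 33 34 23
f 34 21 35
f 34 35 23
f 35 21 36
f 35 36 23
f 36 21 37
f 36 37 23
f 37 21 22
f 37 22 23
f 39 38 41
f 39 41 40
f 41 38 42
f 41 42 40
f 42 38 43
f 42 43 40
f 43 38 44
f 43 44 40
f 44 38 45
f 44 45 40
f 45 38 46
f 45 46 40
f 46 38 47
f 46 47 40
f 47 38 48
f 47 48 40
f 48 38 49
f 48 49 40
f 49 38 50
f 49 50 40
f 50 38 51
f 50 51 40
f 51 38 52
f 51 52 40
f 52 38 53
f 52 53 40
f 53 38 39
f 53 39 40
f 55 57 54
f 58 55 54
f 54 57 56
f 56 58 54
f 55 61 57
f 59 55 58
f 59 61 55
f 57 61 56
f 60 58 56
f 56 61 60
f 60 59 58
f 61 59 60



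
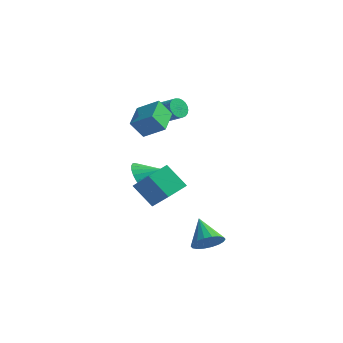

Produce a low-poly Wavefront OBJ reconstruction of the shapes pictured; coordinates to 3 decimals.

v -1.512 1.941 2.047
v -1.225 2.245 1.617
v -0.241 2.143 2.202
v -0.528 1.839 2.633
v -1.292 2.418 1.759
v -0.307 2.317 2.344
v -1.392 2.519 1.945
v -0.407 2.418 2.53
v -1.51 2.532 2.147
v -0.526 2.431 2.732
v -1.629 2.455 2.333
v -0.644 2.354 2.918
v -1.73 2.3 2.476
v -0.745 2.198 3.061
v -1.798 2.09 2.554
v -0.813 1.988 3.139
v -1.822 1.857 2.554
v -0.837 1.755 3.139
v -1.799 1.637 2.478
v -0.815 1.535 3.063
v -1.733 1.463 2.336
v -0.748 1.362 2.921
v -1.633 1.362 2.15
v -0.648 1.261 2.735
v -1.514 1.349 1.948
v -0.53 1.248 2.533
v -1.396 1.426 1.762
v -0.411 1.325 2.347
v -1.295 1.582 1.619
v -0.31 1.48 2.204
v -1.227 1.792 1.541
v -0.242 1.69 2.126
v -1.203 2.025 1.541
v -0.218 1.923 2.126
v -0.653 -1.17 1.971
v -1.144 -1.551 2.866
v -1.115 0.187 2.296
v -1.605 -0.194 3.192
v 0.425 -0.966 2.648
v -0.065 -1.347 3.544
v -0.036 0.391 2.974
v -0.527 0.01 3.869
v 1.511 -3.907 -0.705
v 0.472 -3.888 0.306
v 1.824 -2.864 -0.403
v 0.785 -2.845 0.608
v 2.855 -4.715 0.692
v 1.816 -4.696 1.703
v 3.168 -3.672 0.994
v 2.129 -3.653 2.005
v 4.299 -3.711 -2.325
v 4.925 -3.414 -1.926
v 3.361 -2.929 -1.435
v 4.877 -3.176 -2.186
v 4.714 -3.044 -2.474
v 4.469 -3.044 -2.732
v 4.19 -3.176 -2.909
v 3.933 -3.414 -2.971
v 3.748 -3.711 -2.905
v 3.672 -4.008 -2.723
v 3.72 -4.246 -2.463
v 3.883 -4.378 -2.175
v 4.128 -4.378 -1.917
v 4.407 -4.246 -1.74
v 4.665 -4.008 -1.678
v 4.849 -3.711 -1.744
v -2.198 1.101 -2.235
v -1.632 0.428 -2.62
v -1.262 1.539 -1.625
v -1.598 0.704 -2.871
v -1.656 1.041 -3.025
v -1.796 1.387 -3.058
v -1.997 1.689 -2.966
v -2.229 1.901 -2.763
v -2.456 1.992 -2.48
v -2.644 1.947 -2.159
v -2.764 1.773 -1.849
v -2.798 1.497 -1.599
v -2.74 1.16 -1.445
v -2.6 0.815 -1.411
v -2.399 0.512 -1.503
v -2.167 0.3 -1.706
v -1.939 0.209 -1.99
v -1.752 0.254 -2.311
f 2 1 5
f 2 5 3
f 3 5 6
f 3 6 4
f 5 1 7
f 5 7 6
f 6 7 8
f 6 8 4
f 7 1 9
f 7 9 8
f 8 9 10
f 8 10 4
f 9 1 11
f 9 11 10
f 10 11 12
f 10 12 4
f 11 1 13
f 11 13 12
f 12 13 14
f 12 14 4
f 13 1 15
f 13 15 14
f 14 15 16
f 14 16 4
f 15 1 17
f 15 17 16
f 16 17 18
f 16 18 4
f 17 1 19
f 17 19 18
f 18 19 20
f 18 20 4
f 19 1 21
f 19 21 20
f 20 21 22
f 20 22 4
f 21 1 23
f 21 23 22
f 22 23 24
f 22 24 4
f 23 1 25
f 23 25 24
f 24 25 26
f 24 26 4
f 25 1 27
f 25 27 26
f 26 27 28
f 26 28 4
f 27 1 29
f 27 29 28
f 28 29 30
f 28 30 4
f 29 1 31
f 29 31 30
f 30 31 32
f 30 32 4
f 31 1 33
f 31 33 32
f 32 33 34
f 32 34 4
f 33 1 2
f 33 2 34
f 34 2 3
f 34 3 4
f 36 38 35
f 39 36 35
f 35 38 37
f 37 39 35
f 36 42 38
f 40 36 39
f 40 42 36
f 38 42 37
f 41 39 37
f 37 42 41
f 41 40 39
f 42 40 41
f 44 46 43
f 47 44 43
f 43 46 45
f 45 47 43
f 44 50 46
f 48 44 47
f 48 50 44
f 46 50 45
f 49 47 45
f 45 50 49
f 49 48 47
f 50 48 49
f 52 51 54
f 52 54 53
f 54 51 55
f 54 55 53
f 55 51 56
f 55 56 53
f 56 51 57
f 56 57 53
f 57 51 58
f 57 58 53
f 58 51 59
f 58 59 53
f 59 51 60
f 59 60 53
f 60 51 61
f 60 61 53
f 61 51 62
f 61 62 53
f 62 51 63
f 62 63 53
f 63 51 64
f 63 64 53
f 64 51 65
f 64 65 53
f 65 51 66
f 65 66 53
f 66 51 52
f 66 52 53
f 68 67 70
f 68 70 69
f 70 67 71
f 70 71 69
f 71 67 72
f 71 72 69
f 72 67 73
f 72 73 69
f 73 67 74
f 73 74 69
f 74 67 75
f 74 75 69
f 75 67 76
f 75 76 69
f 76 67 77
f 76 77 69
f 77 67 78
f 77 78 69
f 78 67 79
f 78 79 69
f 79 67 80
f 79 80 69
f 80 67 81
f 80 81 69
f 81 67 82
f 81 82 69
f 82 67 83
f 82 83 69
f 83 67 84
f 83 84 69
f 84 67 68
f 84 68 69



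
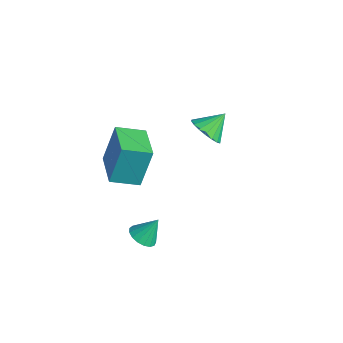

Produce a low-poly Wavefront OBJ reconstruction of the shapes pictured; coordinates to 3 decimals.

v 0.92 -4.352 -3.869
v 1.545 -4.676 -3.769
v 1.12 -3.648 -2.831
v 1.622 -4.409 -3.965
v 1.538 -4.129 -4.139
v 1.313 -3.9 -4.251
v 0.998 -3.775 -4.275
v 0.665 -3.782 -4.207
v 0.391 -3.92 -4.061
v 0.238 -4.157 -3.871
v 0.241 -4.438 -3.68
v 0.4 -4.7 -3.533
v 0.678 -4.882 -3.463
v 1.012 -4.943 -3.486
v 1.325 -4.868 -3.596
v -2.973 1.594 -2.958
v -2.153 1.852 -3.314
v -2.947 2.666 -2.122
v -2.425 2.048 -3.557
v -2.805 2.153 -3.681
v -3.219 2.149 -3.662
v -3.584 2.034 -3.504
v -3.827 1.832 -3.237
v -3.902 1.583 -2.915
v -3.792 1.336 -2.602
v -3.52 1.14 -2.359
v -3.14 1.034 -2.234
v -2.727 1.039 -2.253
v -2.362 1.154 -2.412
v -2.118 1.356 -2.678
v -2.044 1.605 -3
v -4.161 -3.309 -3.28
v -4.245 -2.556 -1.321
v -3.53 -2.04 -3.74
v -3.614 -1.287 -1.782
v -2.306 -4.093 -2.898
v -2.39 -3.34 -0.94
v -1.675 -2.824 -3.359
v -1.759 -2.071 -1.4
f 2 1 4
f 2 4 3
f 4 1 5
f 4 5 3
f 5 1 6
f 5 6 3
f 6 1 7
f 6 7 3
f 7 1 8
f 7 8 3
f 8 1 9
f 8 9 3
f 9 1 10
f 9 10 3
f 10 1 11
f 10 11 3
f 11 1 12
f 11 12 3
f 12 1 13
f 12 13 3
f 13 1 14
f 13 14 3
f 14 1 15
f 14 15 3
f 15 1 2
f 15 2 3
f 17 16 19
f 17 19 18
f 19 16 20
f 19 20 18
f 20 16 21
f 20 21 18
f 21 16 22
f 21 22 18
f 22 16 23
f 22 23 18
f 23 16 24
f 23 24 18
f 24 16 25
f 24 25 18
f 25 16 26
f 25 26 18
f 26 16 27
f 26 27 18
f 27 16 28
f 27 28 18
f 28 16 29
f 28 29 18
f 29 16 30
f 29 30 18
f 30 16 31
f 30 31 18
f 31 16 17
f 31 17 18
f 33 35 32
f 36 33 32
f 32 35 34
f 34 36 32
f 33 39 35
f 37 33 36
f 37 39 33
f 35 39 34
f 38 36 34
f 34 39 38
f 38 37 36
f 39 37 38



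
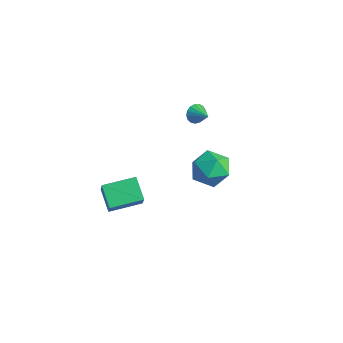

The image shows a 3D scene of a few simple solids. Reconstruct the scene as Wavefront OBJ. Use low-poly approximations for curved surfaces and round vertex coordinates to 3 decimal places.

v 0.892 -3.826 0.75
v -0.242 -3.462 1.61
v 1.613 -2.115 0.975
v 0.478 -1.751 1.836
v 1.722 -4.349 2.064
v 0.587 -3.985 2.925
v 2.442 -2.638 2.29
v 1.308 -2.274 3.15
v 4.162 1.525 3.162
v 4.901 1.052 3.994
v 2.699 0.408 3.826
v 3.438 -0.065 4.658
v 3.094 1.091 4.743
v 3.997 1.781 4.332
v 3.603 -0.321 3.488
v 4.506 0.369 3.077
v 4.555 -0.089 4.196
v 4.241 0.784 4.971
v 3.359 0.676 2.849
v 3.045 1.549 3.624
v -1.223 3.893 3.18
v -0.969 3.644 2.624
v -0.177 3.887 3.66
v -0.949 3.956 2.583
v -0.991 4.254 2.679
v -1.087 4.469 2.89
v -1.213 4.552 3.167
v -1.342 4.484 3.447
v -1.444 4.281 3.666
v -1.494 3.988 3.774
v -1.483 3.674 3.746
v -1.412 3.409 3.588
v -1.298 3.256 3.337
v -1.166 3.248 3.05
v -1.047 3.388 2.793
f 2 4 1
f 5 2 1
f 1 4 3
f 3 5 1
f 2 8 4
f 6 2 5
f 6 8 2
f 4 8 3
f 7 5 3
f 3 8 7
f 7 6 5
f 8 6 7
f 9 20 14
f 9 14 10
f 9 10 16
f 9 16 19
f 9 19 20
f 10 14 18
f 14 20 13
f 20 19 11
f 19 16 15
f 16 10 17
f 12 18 13
f 12 13 11
f 12 11 15
f 12 15 17
f 12 17 18
f 13 18 14
f 11 13 20
f 15 11 19
f 17 15 16
f 18 17 10
f 22 21 24
f 22 24 23
f 24 21 25
f 24 25 23
f 25 21 26
f 25 26 23
f 26 21 27
f 26 27 23
f 27 21 28
f 27 28 23
f 28 21 29
f 28 29 23
f 29 21 30
f 29 30 23
f 30 21 31
f 30 31 23
f 31 21 32
f 31 32 23
f 32 21 33
f 32 33 23
f 33 21 34
f 33 34 23
f 34 21 35
f 34 35 23
f 35 21 22
f 35 22 23



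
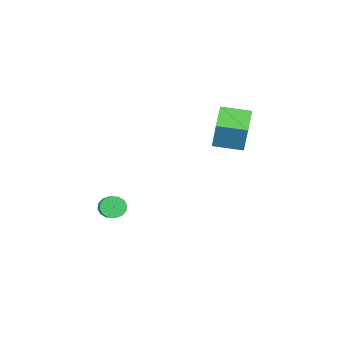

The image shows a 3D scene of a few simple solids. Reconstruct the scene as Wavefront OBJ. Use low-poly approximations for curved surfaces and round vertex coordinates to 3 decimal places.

v -2.205 1.621 2.559
v -1.92 2.312 4.458
v -3.468 2.808 2.317
v -3.183 3.499 4.215
v -0.937 2.841 1.925
v -0.652 3.532 3.823
v -2.2 4.028 1.682
v -1.915 4.719 3.581
v 2.273 -2.27 -4.158
v 2.932 -2.391 -4.538
v 3.666 -1.092 -3.682
v 3.007 -0.97 -3.302
v 2.73 -2.13 -4.762
v 3.464 -0.831 -3.906
v 2.406 -1.906 -4.824
v 3.14 -0.607 -3.968
v 2.047 -1.78 -4.707
v 2.781 -0.481 -3.852
v 1.748 -1.785 -4.444
v 2.482 -0.485 -3.588
v 1.59 -1.919 -4.103
v 2.324 -0.62 -3.248
v 1.614 -2.148 -3.778
v 2.348 -0.849 -2.922
v 1.816 -2.409 -3.554
v 2.55 -1.11 -2.698
v 2.14 -2.633 -3.492
v 2.874 -1.334 -2.636
v 2.499 -2.759 -3.608
v 3.233 -1.46 -2.753
v 2.798 -2.755 -3.872
v 3.532 -1.455 -3.016
v 2.956 -2.62 -4.212
v 3.69 -1.321 -3.357
f 2 4 1
f 5 2 1
f 1 4 3
f 3 5 1
f 2 8 4
f 6 2 5
f 6 8 2
f 4 8 3
f 7 5 3
f 3 8 7
f 7 6 5
f 8 6 7
f 10 9 13
f 10 13 11
f 11 13 14
f 11 14 12
f 13 9 15
f 13 15 14
f 14 15 16
f 14 16 12
f 15 9 17
f 15 17 16
f 16 17 18
f 16 18 12
f 17 9 19
f 17 19 18
f 18 19 20
f 18 20 12
f 19 9 21
f 19 21 20
f 20 21 22
f 20 22 12
f 21 9 23
f 21 23 22
f 22 23 24
f 22 24 12
f 23 9 25
f 23 25 24
f 24 25 26
f 24 26 12
f 25 9 27
f 25 27 26
f 26 27 28
f 26 28 12
f 27 9 29
f 27 29 28
f 28 29 30
f 28 30 12
f 29 9 31
f 29 31 30
f 30 31 32
f 30 32 12
f 31 9 33
f 31 33 32
f 32 33 34
f 32 34 12
f 33 9 10
f 33 10 34
f 34 10 11
f 34 11 12



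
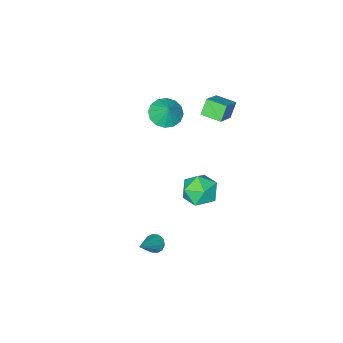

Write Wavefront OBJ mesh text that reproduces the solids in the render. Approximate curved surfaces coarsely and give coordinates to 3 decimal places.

v 0.248 4.289 1.033
v 0.777 4.843 0.194
v 1.303 2.817 0.726
v 1.832 3.371 -0.113
v 1.985 3.693 0.965
v 1.333 4.603 1.155
v 0.747 3.057 -0.235
v 0.095 3.967 -0.045
v 1.085 4.082 -0.589
v 1.85 4.475 0.152
v 0.23 3.185 0.768
v 0.995 3.578 1.509
v -3.628 -1.247 0.67
v -4.199 -1.454 1.599
v -4.168 -0.112 0.591
v -4.74 -0.319 1.52
v -2.44 -0.621 1.54
v -3.012 -0.828 2.469
v -2.981 0.514 1.461
v -3.552 0.307 2.39
v -2.263 -3.658 -0.658
v -1.255 -3.831 -0.78
v -2.017 -3.002 0.438
v -1.348 -3.371 -1.034
v -1.686 -2.988 -1.187
v -2.178 -2.785 -1.198
v -2.694 -2.815 -1.065
v -3.094 -3.071 -0.822
v -3.271 -3.485 -0.536
v -3.178 -3.944 -0.282
v -2.84 -4.327 -0.128
v -2.347 -4.53 -0.117
v -1.832 -4.5 -0.251
v -1.432 -4.244 -0.493
v 2.997 2.348 -4.647
v 3.422 2.117 -5.018
v 4.483 2.972 -3.333
v 3.361 2.475 -5.12
v 3.161 2.785 -5.04
v 2.899 2.928 -4.811
v 2.673 2.85 -4.519
v 2.571 2.58 -4.276
v 2.632 2.222 -4.175
v 2.832 1.912 -4.254
v 3.094 1.769 -4.483
v 3.32 1.847 -4.775
f 1 12 6
f 1 6 2
f 1 2 8
f 1 8 11
f 1 11 12
f 2 6 10
f 6 12 5
f 12 11 3
f 11 8 7
f 8 2 9
f 4 10 5
f 4 5 3
f 4 3 7
f 4 7 9
f 4 9 10
f 5 10 6
f 3 5 12
f 7 3 11
f 9 7 8
f 10 9 2
f 14 16 13
f 17 14 13
f 13 16 15
f 15 17 13
f 14 20 16
f 18 14 17
f 18 20 14
f 16 20 15
f 19 17 15
f 15 20 19
f 19 18 17
f 20 18 19
f 22 21 24
f 22 24 23
f 24 21 25
f 24 25 23
f 25 21 26
f 25 26 23
f 26 21 27
f 26 27 23
f 27 21 28
f 27 28 23
f 28 21 29
f 28 29 23
f 29 21 30
f 29 30 23
f 30 21 31
f 30 31 23
f 31 21 32
f 31 32 23
f 32 21 33
f 32 33 23
f 33 21 34
f 33 34 23
f 34 21 22
f 34 22 23
f 36 35 38
f 36 38 37
f 38 35 39
f 38 39 37
f 39 35 40
f 39 40 37
f 40 35 41
f 40 41 37
f 41 35 42
f 41 42 37
f 42 35 43
f 42 43 37
f 43 35 44
f 43 44 37
f 44 35 45
f 44 45 37
f 45 35 46
f 45 46 37
f 46 35 36
f 46 36 37



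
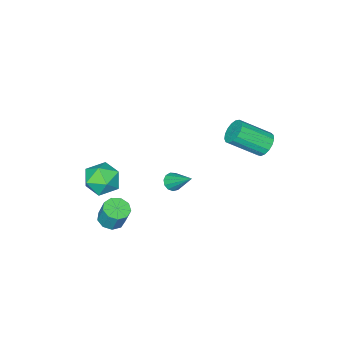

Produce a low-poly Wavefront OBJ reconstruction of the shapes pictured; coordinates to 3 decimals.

v 2.333 -2.181 -0.33
v 3.146 -2.272 0.547
v 2.114 -4.108 -0.327
v 2.927 -4.199 0.55
v 1.858 -3.704 0.772
v 1.993 -2.513 0.771
v 3.267 -3.867 -0.551
v 3.402 -2.676 -0.552
v 3.723 -3.314 0.41
v 2.852 -3.214 1.228
v 2.408 -3.166 -1.008
v 1.537 -3.066 -0.19
v 1.548 1.264 2.043
v 2.096 1.418 1.854
v 1.572 2.696 3.277
v 1.877 1.589 1.66
v 1.554 1.656 1.589
v 1.229 1.599 1.661
v 1.005 1.436 1.855
v 0.953 1.218 2.108
v 1.091 1.015 2.341
v 1.373 0.891 2.479
v 1.712 0.886 2.479
v 1.998 1.001 2.34
v 2.141 1.199 2.107
v -4.518 2.559 2.163
v -3.891 3.107 2.046
v -2.576 1.868 3.301
v -3.202 1.321 3.417
v -4.078 3.242 2.376
v -2.762 2.004 3.63
v -4.365 3.222 2.656
v -3.049 1.983 3.911
v -4.687 3.049 2.824
v -3.372 1.81 4.079
v -4.97 2.765 2.84
v -3.655 1.526 4.095
v -5.15 2.433 2.701
v -3.835 1.194 3.956
v -5.185 2.13 2.438
v -3.87 0.891 3.693
v -5.067 1.926 2.113
v -3.752 0.687 3.368
v -4.823 1.867 1.799
v -3.508 0.628 3.054
v -4.509 1.966 1.568
v -3.194 0.727 2.823
v -4.197 2.202 1.473
v -2.882 0.963 2.728
v -3.959 2.519 1.537
v -2.643 1.28 2.792
v -3.848 2.846 1.743
v -2.533 1.607 2.998
v 3.336 -1.784 -2.11
v 4.129 -1.646 -2.193
v 4.178 -1.118 -0.854
v 3.384 -1.256 -0.77
v 3.842 -1.202 -2.357
v 3.89 -0.674 -1.018
v 3.317 -1.03 -2.406
v 3.366 -0.503 -1.067
v 2.801 -1.211 -2.316
v 2.85 -0.684 -0.977
v 2.535 -1.66 -2.129
v 2.584 -1.132 -0.79
v 2.644 -2.167 -1.933
v 2.693 -1.639 -0.594
v 3.076 -2.494 -1.82
v 3.125 -1.967 -0.481
v 3.63 -2.49 -1.842
v 3.679 -1.962 -0.503
v 4.046 -2.154 -1.989
v 4.095 -1.627 -0.65
f 1 12 6
f 1 6 2
f 1 2 8
f 1 8 11
f 1 11 12
f 2 6 10
f 6 12 5
f 12 11 3
f 11 8 7
f 8 2 9
f 4 10 5
f 4 5 3
f 4 3 7
f 4 7 9
f 4 9 10
f 5 10 6
f 3 5 12
f 7 3 11
f 9 7 8
f 10 9 2
f 14 13 16
f 14 16 15
f 16 13 17
f 16 17 15
f 17 13 18
f 17 18 15
f 18 13 19
f 18 19 15
f 19 13 20
f 19 20 15
f 20 13 21
f 20 21 15
f 21 13 22
f 21 22 15
f 22 13 23
f 22 23 15
f 23 13 24
f 23 24 15
f 24 13 25
f 24 25 15
f 25 13 14
f 25 14 15
f 27 26 30
f 27 30 28
f 28 30 31
f 28 31 29
f 30 26 32
f 30 32 31
f 31 32 33
f 31 33 29
f 32 26 34
f 32 34 33
f 33 34 35
f 33 35 29
f 34 26 36
f 34 36 35
f 35 36 37
f 35 37 29
f 36 26 38
f 36 38 37
f 37 38 39
f 37 39 29
f 38 26 40
f 38 40 39
f 39 40 41
f 39 41 29
f 40 26 42
f 40 42 41
f 41 42 43
f 41 43 29
f 42 26 44
f 42 44 43
f 43 44 45
f 43 45 29
f 44 26 46
f 44 46 45
f 45 46 47
f 45 47 29
f 46 26 48
f 46 48 47
f 47 48 49
f 47 49 29
f 48 26 50
f 48 50 49
f 49 50 51
f 49 51 29
f 50 26 52
f 50 52 51
f 51 52 53
f 51 53 29
f 52 26 27
f 52 27 53
f 53 27 28
f 53 28 29
f 55 54 58
f 55 58 56
f 56 58 59
f 56 59 57
f 58 54 60
f 58 60 59
f 59 60 61
f 59 61 57
f 60 54 62
f 60 62 61
f 61 62 63
f 61 63 57
f 62 54 64
f 62 64 63
f 63 64 65
f 63 65 57
f 64 54 66
f 64 66 65
f 65 66 67
f 65 67 57
f 66 54 68
f 66 68 67
f 67 68 69
f 67 69 57
f 68 54 70
f 68 70 69
f 69 70 71
f 69 71 57
f 70 54 72
f 70 72 71
f 71 72 73
f 71 73 57
f 72 54 55
f 72 55 73
f 73 55 56
f 73 56 57



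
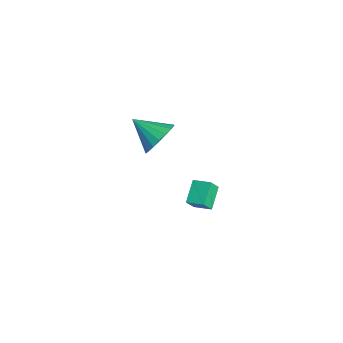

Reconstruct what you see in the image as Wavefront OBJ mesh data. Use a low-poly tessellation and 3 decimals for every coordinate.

v 3.44 3.074 -0.891
v 2.53 3.524 -0.27
v 3.934 3.768 -0.671
v 3.024 4.218 -0.05
v 3.696 2.682 -0.23
v 2.786 3.132 0.391
v 4.19 3.376 -0.01
v 3.28 3.826 0.611
v -2.407 2.47 -1.576
v -1.53 2.036 -1.255
v -3.293 1.31 -0.724
v -1.617 2.343 -0.926
v -1.861 2.676 -0.727
v -2.213 2.968 -0.695
v -2.603 3.162 -0.838
v -2.955 3.218 -1.127
v -3.198 3.126 -1.505
v -3.284 2.904 -1.897
v -3.196 2.597 -2.225
v -2.952 2.264 -2.425
v -2.6 1.972 -2.456
v -2.21 1.778 -2.313
v -1.859 1.722 -2.024
v -1.616 1.814 -1.646
f 2 4 1
f 5 2 1
f 1 4 3
f 3 5 1
f 2 8 4
f 6 2 5
f 6 8 2
f 4 8 3
f 7 5 3
f 3 8 7
f 7 6 5
f 8 6 7
f 10 9 12
f 10 12 11
f 12 9 13
f 12 13 11
f 13 9 14
f 13 14 11
f 14 9 15
f 14 15 11
f 15 9 16
f 15 16 11
f 16 9 17
f 16 17 11
f 17 9 18
f 17 18 11
f 18 9 19
f 18 19 11
f 19 9 20
f 19 20 11
f 20 9 21
f 20 21 11
f 21 9 22
f 21 22 11
f 22 9 23
f 22 23 11
f 23 9 24
f 23 24 11
f 24 9 10
f 24 10 11



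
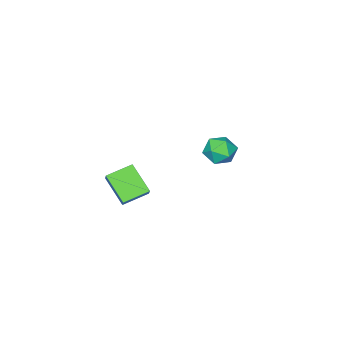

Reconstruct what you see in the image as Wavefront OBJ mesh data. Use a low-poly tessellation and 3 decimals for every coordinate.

v 2.1 0.953 -2.297
v 1.961 -0.463 -1.163
v 2.507 1.486 -1.582
v 2.368 0.069 -0.448
v 3.432 0.491 -2.712
v 3.293 -0.926 -1.578
v 3.839 1.023 -1.997
v 3.7 -0.393 -0.863
v -3.558 0.843 -2.513
v -3.077 0.262 -3.151
v -4.503 -0.382 -2.109
v -4.022 -0.963 -2.747
v -3.567 -0.645 -1.929
v -2.984 0.112 -2.179
v -4.596 -0.232 -3.081
v -4.013 0.525 -3.331
v -3.718 -0.402 -3.502
v -3.083 -0.658 -2.79
v -4.497 0.538 -2.47
v -3.862 0.282 -1.758
f 2 4 1
f 5 2 1
f 1 4 3
f 3 5 1
f 2 8 4
f 6 2 5
f 6 8 2
f 4 8 3
f 7 5 3
f 3 8 7
f 7 6 5
f 8 6 7
f 9 20 14
f 9 14 10
f 9 10 16
f 9 16 19
f 9 19 20
f 10 14 18
f 14 20 13
f 20 19 11
f 19 16 15
f 16 10 17
f 12 18 13
f 12 13 11
f 12 11 15
f 12 15 17
f 12 17 18
f 13 18 14
f 11 13 20
f 15 11 19
f 17 15 16
f 18 17 10



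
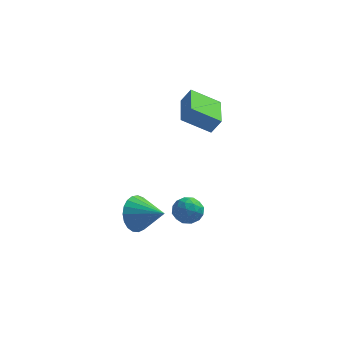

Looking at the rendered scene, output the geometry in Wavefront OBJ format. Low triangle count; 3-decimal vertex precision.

v 3.884 2.015 0.808
v 2.512 1.714 1.674
v 3.463 4.021 0.84
v 2.091 3.72 1.706
v 4.349 2.1 1.574
v 2.977 1.799 2.44
v 3.928 4.106 1.606
v 2.556 3.805 2.472
v 3.636 -2.169 -1.331
v 4.362 -2.416 -1.315
v 3.238 -3.324 -1.105
v 3.964 -3.571 -1.089
v 3.702 -3.116 -0.53
v 3.948 -2.402 -0.669
v 3.652 -3.338 -1.751
v 3.898 -2.624 -1.89
v 4.372 -3.139 -1.575
v 4.403 -3.001 -0.82
v 3.197 -2.739 -1.6
v 3.228 -2.601 -0.845
v 4.034 -2.191 -1.343
v 3.566 -3.549 -1.077
v 3.412 -3.281 -0.748
v 3.839 -3.427 -0.739
v 3.79 -2.183 -0.963
v 4.217 -2.328 -0.954
v 3.829 -2.74 -0.492
v 3.383 -3.412 -1.466
v 3.81 -3.557 -1.457
v 3.761 -2.313 -1.681
v 4.188 -2.459 -1.672
v 3.771 -3 -1.928
v 4.467 -2.761 -1.486
v 4.233 -3.44 -1.354
v 4.05 -3.303 -1.742
v 4.194 -2.883 -1.824
v 4.485 -2.681 -1.043
v 4.251 -3.359 -0.91
v 4.097 -3.092 -0.581
v 4.241 -2.672 -0.663
v 4.491 -3.105 -1.195
v 3.349 -2.381 -1.51
v 3.115 -3.059 -1.377
v 3.359 -3.068 -1.757
v 3.503 -2.648 -1.839
v 3.367 -2.3 -1.066
v 3.133 -2.979 -0.934
v 3.406 -2.857 -0.596
v 3.55 -2.437 -0.678
v 3.109 -2.635 -1.225
v 1.182 -1.65 -2.692
v 1.64 -1.345 -3.563
v 2.578 -2.13 -2.128
v 1.663 -0.992 -3.322
v 1.604 -0.753 -2.972
v 1.472 -0.669 -2.573
v 1.289 -0.754 -2.195
v 1.088 -0.995 -1.903
v 0.904 -1.348 -1.748
v 0.767 -1.754 -1.755
v 0.703 -2.142 -1.925
v 0.721 -2.445 -2.227
v 0.819 -2.61 -2.61
v 0.98 -2.61 -3.007
v 1.176 -2.443 -3.35
v 1.373 -2.139 -3.578
v 1.537 -1.751 -3.654
f 2 4 1
f 5 2 1
f 1 4 3
f 3 5 1
f 2 8 4
f 6 2 5
f 6 8 2
f 4 8 3
f 7 5 3
f 3 8 7
f 7 6 5
f 8 6 7
f 9 46 25
f 46 20 49
f 25 49 14
f 46 49 25
f 9 25 21
f 25 14 26
f 21 26 10
f 25 26 21
f 9 21 30
f 21 10 31
f 30 31 16
f 21 31 30
f 9 30 42
f 30 16 45
f 42 45 19
f 30 45 42
f 9 42 46
f 42 19 50
f 46 50 20
f 42 50 46
f 10 26 37
f 26 14 40
f 37 40 18
f 26 40 37
f 14 49 27
f 49 20 48
f 27 48 13
f 49 48 27
f 20 50 47
f 50 19 43
f 47 43 11
f 50 43 47
f 19 45 44
f 45 16 32
f 44 32 15
f 45 32 44
f 16 31 36
f 31 10 33
f 36 33 17
f 31 33 36
f 12 38 24
f 38 18 39
f 24 39 13
f 38 39 24
f 12 24 22
f 24 13 23
f 22 23 11
f 24 23 22
f 12 22 29
f 22 11 28
f 29 28 15
f 22 28 29
f 12 29 34
f 29 15 35
f 34 35 17
f 29 35 34
f 12 34 38
f 34 17 41
f 38 41 18
f 34 41 38
f 13 39 27
f 39 18 40
f 27 40 14
f 39 40 27
f 11 23 47
f 23 13 48
f 47 48 20
f 23 48 47
f 15 28 44
f 28 11 43
f 44 43 19
f 28 43 44
f 17 35 36
f 35 15 32
f 36 32 16
f 35 32 36
f 18 41 37
f 41 17 33
f 37 33 10
f 41 33 37
f 52 51 54
f 52 54 53
f 54 51 55
f 54 55 53
f 55 51 56
f 55 56 53
f 56 51 57
f 56 57 53
f 57 51 58
f 57 58 53
f 58 51 59
f 58 59 53
f 59 51 60
f 59 60 53
f 60 51 61
f 60 61 53
f 61 51 62
f 61 62 53
f 62 51 63
f 62 63 53
f 63 51 64
f 63 64 53
f 64 51 65
f 64 65 53
f 65 51 66
f 65 66 53
f 66 51 67
f 66 67 53
f 67 51 52
f 67 52 53



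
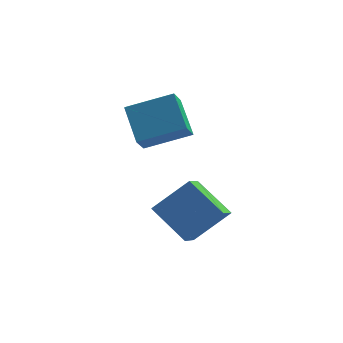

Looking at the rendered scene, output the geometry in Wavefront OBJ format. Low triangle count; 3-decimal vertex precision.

v -0.19 0.596 -2.095
v -0.425 -0.484 -1.45
v 1.167 1.055 -0.833
v 0.933 -0.025 -0.187
v 1.127 -0.335 -3.173
v 0.893 -1.415 -2.527
v 2.485 0.124 -1.91
v 2.25 -0.956 -1.265
v -1.292 2.581 0.288
v -1.902 3.921 1.441
v -1.1 3.317 -0.465
v -1.71 4.656 0.688
v 0.61 2.824 1.012
v -0 4.163 2.165
v 0.802 3.559 0.259
v 0.192 4.899 1.412
f 2 4 1
f 5 2 1
f 1 4 3
f 3 5 1
f 2 8 4
f 6 2 5
f 6 8 2
f 4 8 3
f 7 5 3
f 3 8 7
f 7 6 5
f 8 6 7
f 10 12 9
f 13 10 9
f 9 12 11
f 11 13 9
f 10 16 12
f 14 10 13
f 14 16 10
f 12 16 11
f 15 13 11
f 11 16 15
f 15 14 13
f 16 14 15



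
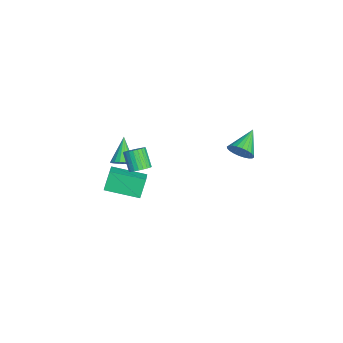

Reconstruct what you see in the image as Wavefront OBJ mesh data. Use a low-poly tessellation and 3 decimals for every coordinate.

v -2.505 -1.538 -1.784
v -2.135 -1.66 -1.368
v -3.575 -1.422 -0.796
v -2.121 -1.407 -1.383
v -2.184 -1.18 -1.477
v -2.31 -1.024 -1.632
v -2.475 -0.97 -1.817
v -2.646 -1.028 -1.996
v -2.789 -1.187 -2.132
v -2.876 -1.416 -2.199
v -2.889 -1.668 -2.184
v -2.827 -1.895 -2.09
v -2.701 -2.052 -1.935
v -2.536 -2.106 -1.75
v -2.365 -2.048 -1.572
v -2.222 -1.889 -1.435
v -0.076 -0.769 -0.027
v 0.208 -0.461 0.298
v -0.46 -0.703 1.111
v -0.744 -1.011 0.787
v 0.069 -0.326 0.224
v -0.598 -0.568 1.038
v -0.091 -0.258 0.113
v -0.759 -0.5 0.926
v -0.249 -0.268 -0.02
v -0.917 -0.51 0.794
v -0.381 -0.355 -0.154
v -1.049 -0.597 0.66
v -0.467 -0.504 -0.268
v -1.134 -0.746 0.545
v -0.493 -0.694 -0.346
v -1.16 -0.936 0.468
v -0.455 -0.895 -0.375
v -1.123 -1.137 0.438
v -0.36 -1.077 -0.351
v -1.028 -1.319 0.462
v -0.222 -1.212 -0.278
v -0.889 -1.454 0.536
v -0.061 -1.28 -0.166
v -0.729 -1.522 0.647
v 0.097 -1.27 -0.034
v -0.571 -1.512 0.78
v 0.229 -1.183 0.1
v -0.439 -1.425 0.914
v 0.314 -1.034 0.215
v -0.353 -1.276 1.028
v 0.34 -0.844 0.292
v -0.327 -1.086 1.106
v 0.303 -0.643 0.322
v -0.365 -0.885 1.135
v 1.771 3.553 2.716
v 2.169 3.804 3.164
v 0.709 4.187 3.304
v 2.177 3.983 2.986
v 2.123 4.097 2.765
v 2.016 4.129 2.538
v 1.871 4.072 2.337
v 1.711 3.937 2.194
v 1.561 3.743 2.131
v 1.442 3.52 2.156
v 1.373 3.303 2.267
v 1.365 3.123 2.446
v 1.419 3.009 2.666
v 1.527 2.978 2.894
v 1.671 3.034 3.094
v 1.831 3.17 3.237
v 1.982 3.363 3.301
v 2.101 3.586 3.275
v -3.091 -2.353 -3.956
v -3.539 -2.047 -2.987
v -2.746 -0.668 -4.328
v -3.193 -0.362 -3.36
v -2.207 -2.438 -3.52
v -2.654 -2.132 -2.552
v -1.861 -0.753 -3.893
v -2.309 -0.447 -2.924
f 2 1 4
f 2 4 3
f 4 1 5
f 4 5 3
f 5 1 6
f 5 6 3
f 6 1 7
f 6 7 3
f 7 1 8
f 7 8 3
f 8 1 9
f 8 9 3
f 9 1 10
f 9 10 3
f 10 1 11
f 10 11 3
f 11 1 12
f 11 12 3
f 12 1 13
f 12 13 3
f 13 1 14
f 13 14 3
f 14 1 15
f 14 15 3
f 15 1 16
f 15 16 3
f 16 1 2
f 16 2 3
f 18 17 21
f 18 21 19
f 19 21 22
f 19 22 20
f 21 17 23
f 21 23 22
f 22 23 24
f 22 24 20
f 23 17 25
f 23 25 24
f 24 25 26
f 24 26 20
f 25 17 27
f 25 27 26
f 26 27 28
f 26 28 20
f 27 17 29
f 27 29 28
f 28 29 30
f 28 30 20
f 29 17 31
f 29 31 30
f 30 31 32
f 30 32 20
f 31 17 33
f 31 33 32
f 32 33 34
f 32 34 20
f 33 17 35
f 33 35 34
f 34 35 36
f 34 36 20
f 35 17 37
f 35 37 36
f 36 37 38
f 36 38 20
f 37 17 39
f 37 39 38
f 38 39 40
f 38 40 20
f 39 17 41
f 39 41 40
f 40 41 42
f 40 42 20
f 41 17 43
f 41 43 42
f 42 43 44
f 42 44 20
f 43 17 45
f 43 45 44
f 44 45 46
f 44 46 20
f 45 17 47
f 45 47 46
f 46 47 48
f 46 48 20
f 47 17 49
f 47 49 48
f 48 49 50
f 48 50 20
f 49 17 18
f 49 18 50
f 50 18 19
f 50 19 20
f 52 51 54
f 52 54 53
f 54 51 55
f 54 55 53
f 55 51 56
f 55 56 53
f 56 51 57
f 56 57 53
f 57 51 58
f 57 58 53
f 58 51 59
f 58 59 53
f 59 51 60
f 59 60 53
f 60 51 61
f 60 61 53
f 61 51 62
f 61 62 53
f 62 51 63
f 62 63 53
f 63 51 64
f 63 64 53
f 64 51 65
f 64 65 53
f 65 51 66
f 65 66 53
f 66 51 67
f 66 67 53
f 67 51 68
f 67 68 53
f 68 51 52
f 68 52 53
f 70 72 69
f 73 70 69
f 69 72 71
f 71 73 69
f 70 76 72
f 74 70 73
f 74 76 70
f 72 76 71
f 75 73 71
f 71 76 75
f 75 74 73
f 76 74 75



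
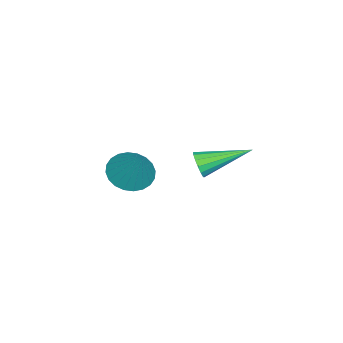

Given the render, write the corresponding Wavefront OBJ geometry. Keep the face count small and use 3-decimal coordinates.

v -0.612 -1.201 -0.102
v 0.142 -0.866 -0.649
v 0.232 -0.479 1.502
v -0.098 -0.563 -0.659
v -0.417 -0.358 -0.583
v -0.765 -0.281 -0.435
v -1.09 -0.344 -0.235
v -1.342 -0.537 -0.016
v -1.483 -0.832 0.191
v -1.491 -1.182 0.353
v -1.366 -1.535 0.446
v -1.126 -1.838 0.455
v -0.807 -2.043 0.38
v -0.459 -2.12 0.232
v -0.134 -2.057 0.032
v 0.118 -1.864 -0.187
v 0.259 -1.57 -0.394
v 0.267 -1.219 -0.556
v 2.6 2.296 3.126
v 2.942 2.261 3.606
v 1.88 4.104 3.774
v 3.113 2.404 3.397
v 3.146 2.518 3.115
v 3.033 2.572 2.837
v 2.804 2.553 2.636
v 2.52 2.465 2.567
v 2.257 2.332 2.647
v 2.086 2.189 2.856
v 2.053 2.075 3.137
v 2.166 2.02 3.416
v 2.395 2.039 3.617
v 2.679 2.128 3.686
f 2 1 4
f 2 4 3
f 4 1 5
f 4 5 3
f 5 1 6
f 5 6 3
f 6 1 7
f 6 7 3
f 7 1 8
f 7 8 3
f 8 1 9
f 8 9 3
f 9 1 10
f 9 10 3
f 10 1 11
f 10 11 3
f 11 1 12
f 11 12 3
f 12 1 13
f 12 13 3
f 13 1 14
f 13 14 3
f 14 1 15
f 14 15 3
f 15 1 16
f 15 16 3
f 16 1 17
f 16 17 3
f 17 1 18
f 17 18 3
f 18 1 2
f 18 2 3
f 20 19 22
f 20 22 21
f 22 19 23
f 22 23 21
f 23 19 24
f 23 24 21
f 24 19 25
f 24 25 21
f 25 19 26
f 25 26 21
f 26 19 27
f 26 27 21
f 27 19 28
f 27 28 21
f 28 19 29
f 28 29 21
f 29 19 30
f 29 30 21
f 30 19 31
f 30 31 21
f 31 19 32
f 31 32 21
f 32 19 20
f 32 20 21



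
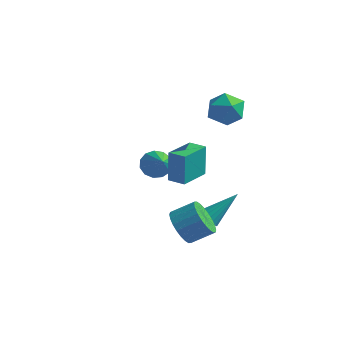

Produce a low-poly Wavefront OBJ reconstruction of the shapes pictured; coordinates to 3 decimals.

v -0.879 1.175 -2.68
v -0.4 0.977 -3.29
v 0.099 0.205 -1.6
v -0.227 1.353 -3.11
v -0.262 1.671 -2.793
v -0.492 1.832 -2.44
v -0.845 1.785 -2.164
v -1.208 1.543 -2.051
v -1.467 1.185 -2.139
v -1.539 0.823 -2.398
v -1.402 0.573 -2.747
v -1.098 0.514 -3.075
v -0.725 0.665 -3.277
v 3.153 -0.898 -3.745
v 3.567 -0.762 -4.157
v 4.027 0.278 -2.475
v 3.379 -0.577 -4.199
v 3.146 -0.456 -4.151
v 2.915 -0.422 -4.022
v 2.73 -0.483 -3.839
v 2.629 -0.626 -3.637
v 2.632 -0.823 -3.457
v 2.738 -1.035 -3.334
v 2.926 -1.219 -3.292
v 3.159 -1.341 -3.34
v 3.391 -1.374 -3.469
v 3.576 -1.313 -3.652
v 3.676 -1.17 -3.854
v 3.673 -0.974 -4.034
v 2.65 1.965 2.636
v 3.553 1.607 2.87
v 2.267 0.553 1.95
v 3.17 0.195 2.184
v 2.503 0.378 2.905
v 2.74 1.251 3.329
v 3.08 0.909 1.491
v 3.317 1.782 1.915
v 3.818 0.954 2.162
v 3.462 0.626 3.036
v 2.358 1.534 1.784
v 2.002 1.206 2.658
v 2.013 -2.494 -0.586
v 1.91 -2.271 1.056
v 2.134 -0.872 -0.798
v 2.031 -0.649 0.844
v 2.889 -2.551 -0.524
v 2.786 -2.328 1.118
v 3.01 -0.929 -0.736
v 2.907 -0.706 0.906
v 3.543 -3.972 -2.28
v 4.214 -4.409 -2.772
v 5.089 -3.785 -2.133
v 4.417 -3.348 -1.64
v 4.154 -4.112 -2.979
v 5.029 -3.489 -2.34
v 4.002 -3.795 -3.081
v 4.876 -3.171 -2.441
v 3.779 -3.504 -3.06
v 4.654 -2.88 -2.421
v 3.521 -3.284 -2.92
v 4.395 -2.661 -2.281
v 3.265 -3.169 -2.683
v 4.14 -2.546 -2.044
v 3.052 -3.177 -2.385
v 3.927 -2.553 -1.745
v 2.914 -3.305 -2.07
v 3.789 -2.681 -1.431
v 2.871 -3.535 -1.787
v 3.746 -2.911 -1.148
v 2.931 -3.831 -1.58
v 3.806 -3.208 -0.941
v 3.084 -4.149 -1.479
v 3.958 -3.525 -0.839
v 3.306 -4.44 -1.499
v 4.181 -3.816 -0.86
v 3.565 -4.659 -1.639
v 4.439 -4.036 -1
v 3.82 -4.774 -1.876
v 4.695 -4.151 -1.237
v 4.033 -4.767 -2.175
v 4.908 -4.143 -1.535
v 4.171 -4.639 -2.489
v 5.046 -4.015 -1.85
f 2 1 4
f 2 4 3
f 4 1 5
f 4 5 3
f 5 1 6
f 5 6 3
f 6 1 7
f 6 7 3
f 7 1 8
f 7 8 3
f 8 1 9
f 8 9 3
f 9 1 10
f 9 10 3
f 10 1 11
f 10 11 3
f 11 1 12
f 11 12 3
f 12 1 13
f 12 13 3
f 13 1 2
f 13 2 3
f 15 14 17
f 15 17 16
f 17 14 18
f 17 18 16
f 18 14 19
f 18 19 16
f 19 14 20
f 19 20 16
f 20 14 21
f 20 21 16
f 21 14 22
f 21 22 16
f 22 14 23
f 22 23 16
f 23 14 24
f 23 24 16
f 24 14 25
f 24 25 16
f 25 14 26
f 25 26 16
f 26 14 27
f 26 27 16
f 27 14 28
f 27 28 16
f 28 14 29
f 28 29 16
f 29 14 15
f 29 15 16
f 30 41 35
f 30 35 31
f 30 31 37
f 30 37 40
f 30 40 41
f 31 35 39
f 35 41 34
f 41 40 32
f 40 37 36
f 37 31 38
f 33 39 34
f 33 34 32
f 33 32 36
f 33 36 38
f 33 38 39
f 34 39 35
f 32 34 41
f 36 32 40
f 38 36 37
f 39 38 31
f 43 45 42
f 46 43 42
f 42 45 44
f 44 46 42
f 43 49 45
f 47 43 46
f 47 49 43
f 45 49 44
f 48 46 44
f 44 49 48
f 48 47 46
f 49 47 48
f 51 50 54
f 51 54 52
f 52 54 55
f 52 55 53
f 54 50 56
f 54 56 55
f 55 56 57
f 55 57 53
f 56 50 58
f 56 58 57
f 57 58 59
f 57 59 53
f 58 50 60
f 58 60 59
f 59 60 61
f 59 61 53
f 60 50 62
f 60 62 61
f 61 62 63
f 61 63 53
f 62 50 64
f 62 64 63
f 63 64 65
f 63 65 53
f 64 50 66
f 64 66 65
f 65 66 67
f 65 67 53
f 66 50 68
f 66 68 67
f 67 68 69
f 67 69 53
f 68 50 70
f 68 70 69
f 69 70 71
f 69 71 53
f 70 50 72
f 70 72 71
f 71 72 73
f 71 73 53
f 72 50 74
f 72 74 73
f 73 74 75
f 73 75 53
f 74 50 76
f 74 76 75
f 75 76 77
f 75 77 53
f 76 50 78
f 76 78 77
f 77 78 79
f 77 79 53
f 78 50 80
f 78 80 79
f 79 80 81
f 79 81 53
f 80 50 82
f 80 82 81
f 81 82 83
f 81 83 53
f 82 50 51
f 82 51 83
f 83 51 52
f 83 52 53

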